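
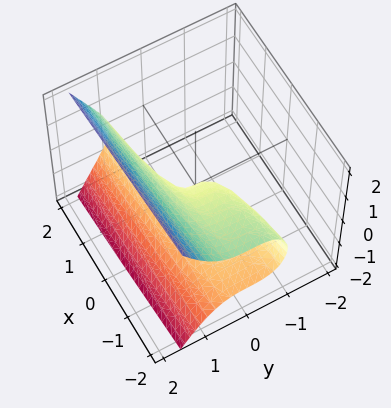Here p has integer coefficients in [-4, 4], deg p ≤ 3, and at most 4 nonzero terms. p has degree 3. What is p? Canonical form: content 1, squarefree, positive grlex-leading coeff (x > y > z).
1. Degree: the shape is more complex than any degree-2 surface, so deg p = 3.
2. Against the integer gridlines: it meets the z-axis at z = 0 (among the integer gridlines); one y-axis crossing is at y = 0; one x-axis crossing is at x = 0.
3. Together with the visible shape, these determine p as stated.

3*y^3 - 3*z^2 - x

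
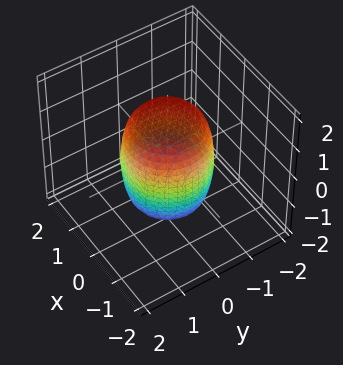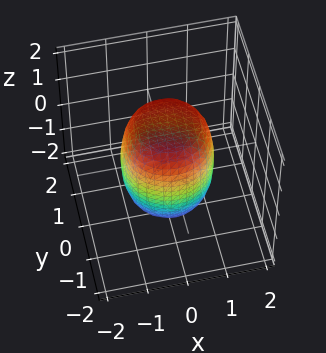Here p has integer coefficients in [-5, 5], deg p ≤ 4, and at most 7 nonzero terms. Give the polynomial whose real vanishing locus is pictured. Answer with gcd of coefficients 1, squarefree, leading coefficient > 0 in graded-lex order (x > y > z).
1. deg p = 4. The shape is more complex than any degree-3 surface.
2. Symmetries: every cross-section ⟂ z is a circle, so x, y appear only via x² + y².
3. From the axis intercepts and sections: a circular section at z = -1 has radius exactly 1.
4. These observations pin down the coefficients.

2*x^4 + 4*x^2*y^2 + 2*y^4 - x^2 - y^2 + z^2 - 2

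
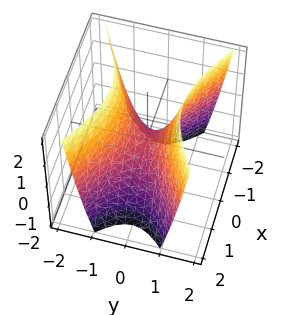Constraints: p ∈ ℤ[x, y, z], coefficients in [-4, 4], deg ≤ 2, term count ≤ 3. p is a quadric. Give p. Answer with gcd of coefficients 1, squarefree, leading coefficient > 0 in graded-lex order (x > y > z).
First, the degree is 2 — a saddle surface; a quadric.
Next, symmetries: it's symmetric under y → −y, forcing even powers of y; mirror symmetry x ↦ −x ⇒ only even powers of x.
Next, against the integer gridlines: one x-axis crossing is at x = 0; it meets the z-axis at z = 0 (among the integer gridlines); one y-axis crossing is at y = 0.
Finally, matching integer coefficients to the picture gives p.

x^2 - 2*y^2 + z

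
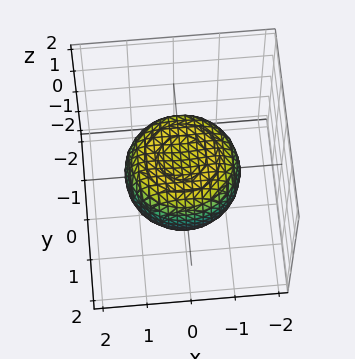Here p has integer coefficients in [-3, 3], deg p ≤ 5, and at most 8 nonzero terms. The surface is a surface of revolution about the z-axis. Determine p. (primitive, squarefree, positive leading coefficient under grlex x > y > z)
First, the degree is 4 — a generic line meets the surface in up to 4 points.
Next, symmetry: the surface is invariant under rotation about z: p = q(x² + y², z).
Then, from the visible intercepts: a circular section at z = 0 has radius between 1 and 2.
Finally, matching integer coefficients to the picture gives p.

x^4 + 2*x^2*y^2 + y^4 - x^2 - y^2 + 2*z^2 - 1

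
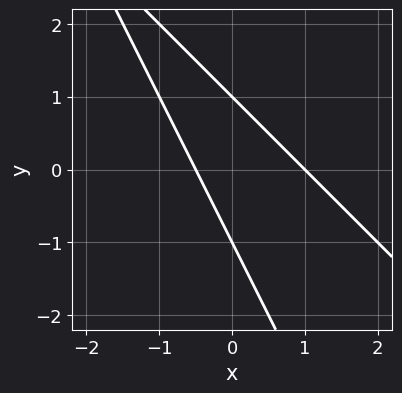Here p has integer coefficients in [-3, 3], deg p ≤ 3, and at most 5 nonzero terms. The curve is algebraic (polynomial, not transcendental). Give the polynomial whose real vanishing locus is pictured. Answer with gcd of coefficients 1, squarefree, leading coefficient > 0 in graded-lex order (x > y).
2*x^2 + 3*x*y + y^2 - x - 1

(a) Degree: a generic line meets the curve in up to 2 points, so deg p = 2.
(b) Reading off the gridlines: among the integer gridlines, it crosses the y-axis at y ∈ {-1, 1}; it meets the x-axis at x = 1 (among the integer gridlines).
(c) Fitting integer coefficients to these (and the overall shape) gives p.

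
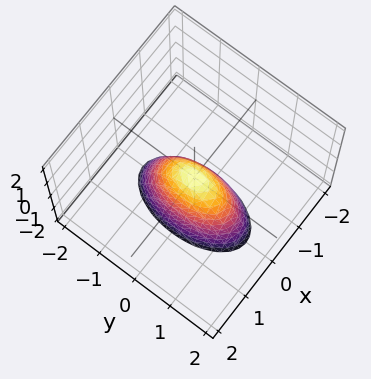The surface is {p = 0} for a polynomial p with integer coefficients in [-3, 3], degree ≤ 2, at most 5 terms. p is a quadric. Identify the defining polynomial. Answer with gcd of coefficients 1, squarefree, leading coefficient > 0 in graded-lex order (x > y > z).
(a) The degree is 2 — a paraboloid; a quadric.
(b) Symmetries: the x ↦ −x reflection is a symmetry, so x appears only in even powers; mirror symmetry y ↦ −y ⇒ only even powers of y.
(c) Against the integer gridlines: it meets the z-axis at z = 0 (among the integer gridlines); it crosses the y-axis at the gridline y = 0.
(d) Matching integer coefficients to the picture gives p.

3*x^2 + y^2 + z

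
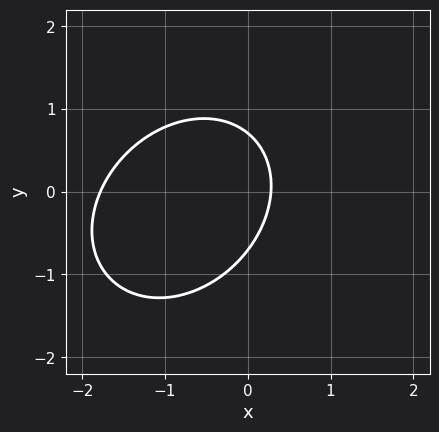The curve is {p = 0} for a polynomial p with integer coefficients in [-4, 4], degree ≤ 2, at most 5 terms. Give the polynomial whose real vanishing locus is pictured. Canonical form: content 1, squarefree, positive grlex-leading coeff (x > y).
2*x^2 - x*y + 2*y^2 + 3*x - 1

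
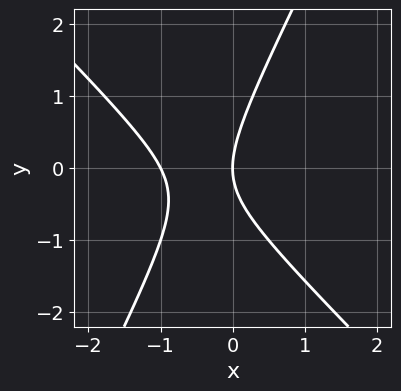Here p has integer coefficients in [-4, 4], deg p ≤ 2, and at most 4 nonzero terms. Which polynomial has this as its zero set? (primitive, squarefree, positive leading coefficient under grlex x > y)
2*x^2 + x*y - y^2 + 2*x

1. deg p = 2. A generic line meets the curve in up to 2 points.
2. Reading off the gridlines: among the integer gridlines, it crosses the x-axis at x ∈ {-1, 0}; one y-axis crossing is at y = 0.
3. Assembling these constraints gives the stated polynomial.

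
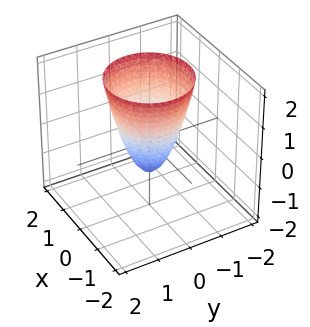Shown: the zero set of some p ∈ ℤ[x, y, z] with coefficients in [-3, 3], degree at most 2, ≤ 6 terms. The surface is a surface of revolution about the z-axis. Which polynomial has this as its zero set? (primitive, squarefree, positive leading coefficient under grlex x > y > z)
2*x^2 + 2*y^2 - z - 1

(a) Degree: the shape is more complex than any degree-1 surface, so deg p = 2.
(b) Symmetry: the surface is invariant under rotation about z: p = q(x² + y², z).
(c) Observable constraints: a circular section at z = 2 has radius between 1 and 2; it crosses the z-axis at the gridline z = -1.
(d) Solving for integer coefficients yields p as stated.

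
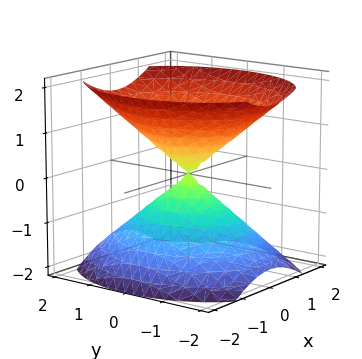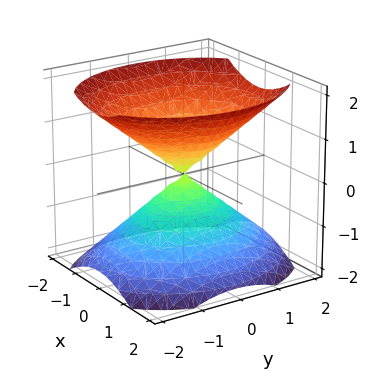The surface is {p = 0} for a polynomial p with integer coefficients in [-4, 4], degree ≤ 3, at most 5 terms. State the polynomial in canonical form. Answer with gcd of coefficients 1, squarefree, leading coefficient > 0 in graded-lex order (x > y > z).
3*x^2 + 2*y^2 - 3*z^2

1. The picture has 2 separate pieces.
2. deg p = 2.
3. Symmetries: the z ↦ −z reflection is a symmetry, so z appears only in even powers; the y ↦ −y reflection is a symmetry, so y appears only in even powers; the x ↦ −x reflection is a symmetry, so x appears only in even powers.
4. Against the integer gridlines: it crosses the z-axis at the gridline z = 0; it crosses the y-axis at the gridline y = 0.
5. Fitting integer coefficients to these (and the overall shape) gives p.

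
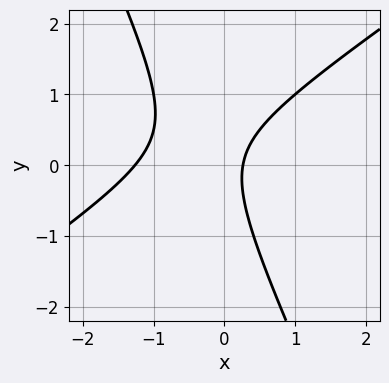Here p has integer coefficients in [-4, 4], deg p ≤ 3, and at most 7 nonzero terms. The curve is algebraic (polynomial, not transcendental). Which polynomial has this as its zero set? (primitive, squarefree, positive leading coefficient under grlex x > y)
1. The degree is 2 — no degree-1 curve has this shape.
2. Observable constraints: the curve avoids every integer y-axis point in the box.
3. Matching integer coefficients to the picture gives p.

3*x^2 - 3*x*y - 2*y^2 + 3*x - 1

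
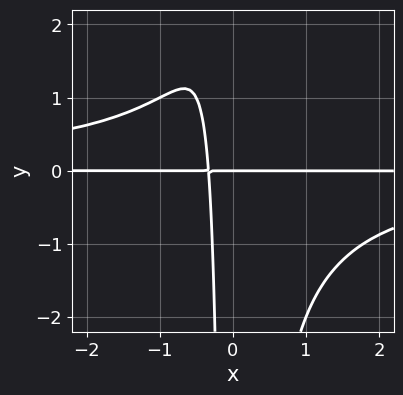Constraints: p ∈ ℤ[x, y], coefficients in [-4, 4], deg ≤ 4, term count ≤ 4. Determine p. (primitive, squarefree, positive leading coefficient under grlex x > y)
2*x^2*y^2 + 3*x*y + y

1. The degree is 4 — a generic line meets the curve in up to 4 points.
2. Against the integer gridlines: every point of the x-axis in the box is on the curve; one y-axis crossing is at y = 0.
3. Solving for integer coefficients yields p as stated.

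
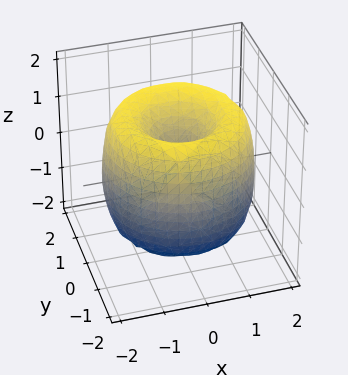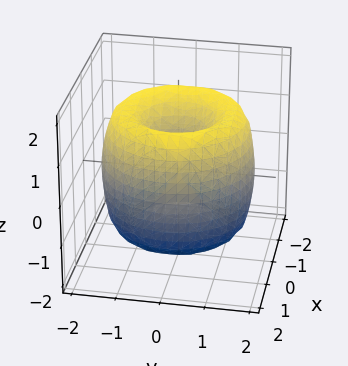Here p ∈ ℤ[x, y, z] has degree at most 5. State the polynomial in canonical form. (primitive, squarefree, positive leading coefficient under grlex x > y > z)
1. deg p = 4. The shape is more complex than any degree-3 surface.
2. Symmetry: the z-axis is an axis of rotation, so x and y enter only as x² + y².
3. Reading off the gridlines: it meets the x-axis at x = 0 (among the integer gridlines); it meets the z-axis at z = 0 (among the integer gridlines).
4. Together with the visible shape, these determine p as stated.

x^4 + 2*x^2*y^2 + y^4 - 3*x^2 - 3*y^2 + z^2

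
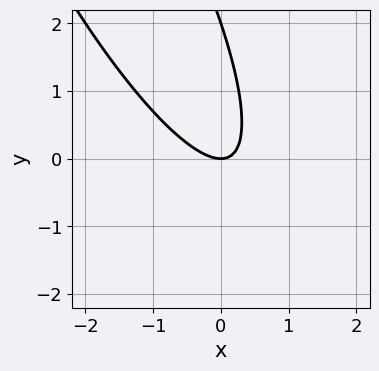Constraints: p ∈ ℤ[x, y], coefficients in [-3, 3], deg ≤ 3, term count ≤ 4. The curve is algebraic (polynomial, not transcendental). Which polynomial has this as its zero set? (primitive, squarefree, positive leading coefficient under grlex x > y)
First, the degree is 2 — no degree-1 curve has this shape.
Then, observable constraints: the y-axis gridline crossings are at y ∈ {0, 2}; it crosses the x-axis at the gridline x = 0.
Finally, solving for integer coefficients yields p as stated.

3*x^2 + 3*x*y + y^2 - 2*y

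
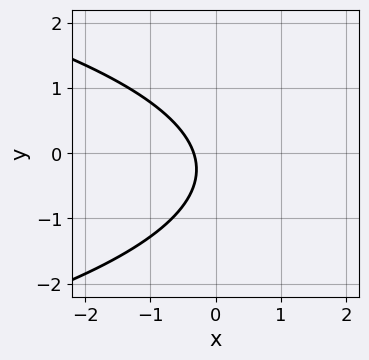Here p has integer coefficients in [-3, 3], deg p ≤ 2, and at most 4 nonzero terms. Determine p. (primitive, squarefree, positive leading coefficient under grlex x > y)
First, deg p = 2. A generic line meets the curve in up to 2 points.
Next, checking where it meets the axes: no y-intercept at any integer in the box.
Finally, together with the visible shape, these determine p as stated.

2*y^2 + 3*x + y + 1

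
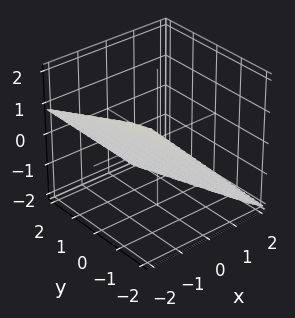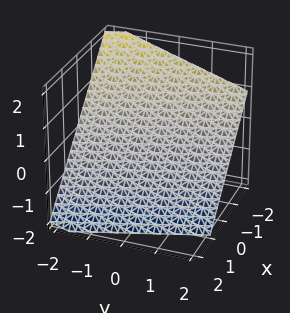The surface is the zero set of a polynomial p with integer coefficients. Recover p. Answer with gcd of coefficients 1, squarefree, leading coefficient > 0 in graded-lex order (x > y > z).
3*x + y + 3*z + 2

1. deg p = 1. Every cross-section is a straight line — this is a plane.
2. Against the integer gridlines: it meets the y-axis at y = -2 (among the integer gridlines).
3. Fitting integer coefficients to these (and the overall shape) gives p.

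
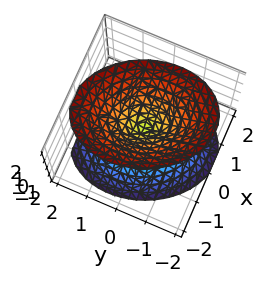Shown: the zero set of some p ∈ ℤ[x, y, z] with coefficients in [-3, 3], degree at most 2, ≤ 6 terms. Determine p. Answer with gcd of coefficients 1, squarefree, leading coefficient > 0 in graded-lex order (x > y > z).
3*x^2 + x*y + 2*y^2 - 2*z^2

I count 2 distinct pieces. Treating them together as one polynomial.
Degree: no degree-1 surface has this shape, so deg p = 2.
Checking where it meets the axes: it crosses the x-axis at the gridline x = 0; one z-axis crossing is at z = 0; one y-axis crossing is at y = 0.
Putting this together gives p.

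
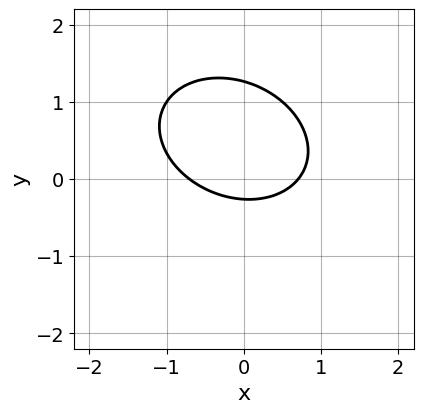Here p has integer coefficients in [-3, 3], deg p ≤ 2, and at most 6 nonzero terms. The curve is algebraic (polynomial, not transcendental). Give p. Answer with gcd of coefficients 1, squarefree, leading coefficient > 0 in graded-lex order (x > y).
2*x^2 + x*y + 3*y^2 - 3*y - 1

Degree: a generic line meets the curve in up to 2 points, so deg p = 2.
The integer polynomial consistent with all of this is the stated p.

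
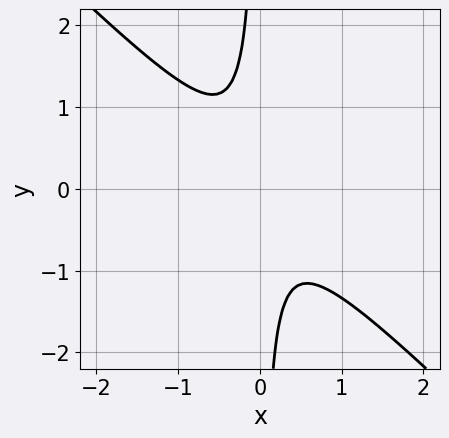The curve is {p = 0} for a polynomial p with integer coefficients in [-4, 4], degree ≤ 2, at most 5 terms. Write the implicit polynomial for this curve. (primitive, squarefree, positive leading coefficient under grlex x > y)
(a) deg p = 2. The shape is more complex than any degree-1 curve.
(b) Reading off the gridlines: the curve avoids every integer x-axis point in the box; the curve avoids every integer y-axis point in the box.
(c) These observations pin down the coefficients.

3*x^2 + 3*x*y + 1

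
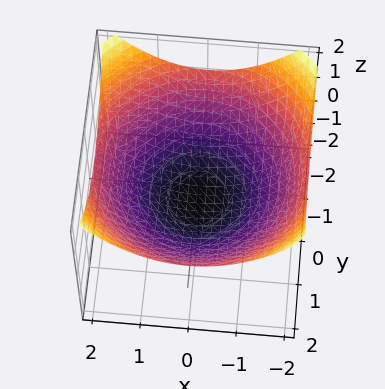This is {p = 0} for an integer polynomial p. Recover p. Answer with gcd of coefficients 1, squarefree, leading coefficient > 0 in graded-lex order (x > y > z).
(a) deg p = 2. No degree-1 surface has this shape.
(b) By symmetry, every cross-section ⟂ z is a circle, so x, y appear only via x² + y².
(c) Observable constraints: a circular section at z = 0 has radius between 1 and 2.
(d) Solving for integer coefficients yields p as stated.

x^2 + y^2 - 3*z - 2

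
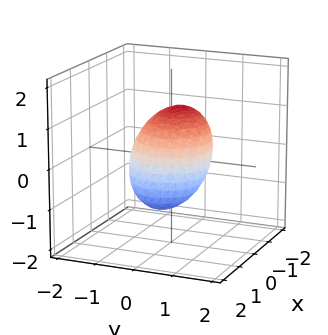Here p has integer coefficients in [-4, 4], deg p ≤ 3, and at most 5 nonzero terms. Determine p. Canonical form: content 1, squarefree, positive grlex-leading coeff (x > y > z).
deg p = 2.
Reading off the gridlines: among the integer gridlines, it crosses the z-axis at z ∈ {-1, 1}; among the integer gridlines, it crosses the x-axis at x ∈ {-1, 1}; the y-axis gridline crossings are at y ∈ {-1, 1}.
Matching integer coefficients to the picture gives p.

x^2 + x*z + y^2 + z^2 - 1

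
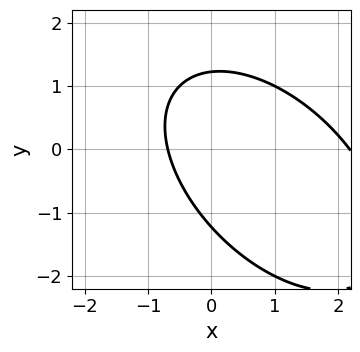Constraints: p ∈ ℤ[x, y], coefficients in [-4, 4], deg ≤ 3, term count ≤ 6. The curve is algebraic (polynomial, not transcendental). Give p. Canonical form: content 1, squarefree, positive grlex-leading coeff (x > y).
1. deg p = 2. A generic line meets the curve in up to 2 points.
2. Solving for integer coefficients yields p as stated.

2*x^2 + 2*x*y + 2*y^2 - 3*x - 3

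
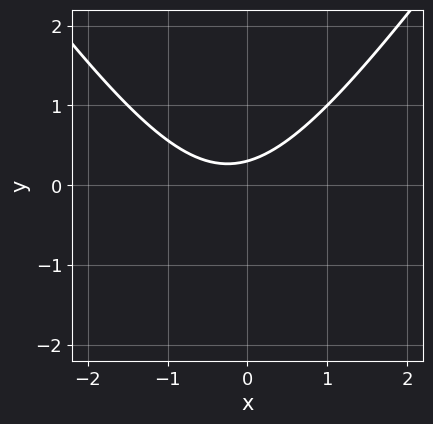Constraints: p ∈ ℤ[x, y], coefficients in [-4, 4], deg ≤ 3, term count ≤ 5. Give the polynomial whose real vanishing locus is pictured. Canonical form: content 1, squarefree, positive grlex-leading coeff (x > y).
(a) The degree is 2 — a generic line meets the curve in up to 2 points.
(b) From the visible intercepts: the curve avoids every integer x-axis point in the box.
(c) Fitting integer coefficients to these (and the overall shape) gives p.

2*x^2 - y^2 + x - 3*y + 1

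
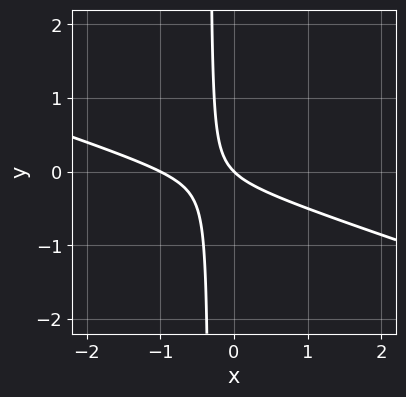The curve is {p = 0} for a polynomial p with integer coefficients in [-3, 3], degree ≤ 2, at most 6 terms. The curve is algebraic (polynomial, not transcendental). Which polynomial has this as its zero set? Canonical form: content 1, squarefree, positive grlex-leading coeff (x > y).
x^2 + 3*x*y + x + y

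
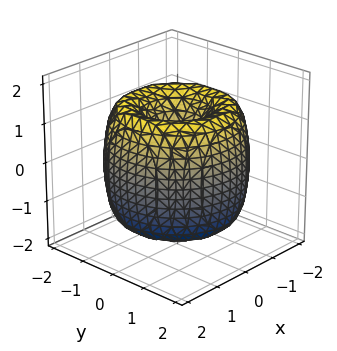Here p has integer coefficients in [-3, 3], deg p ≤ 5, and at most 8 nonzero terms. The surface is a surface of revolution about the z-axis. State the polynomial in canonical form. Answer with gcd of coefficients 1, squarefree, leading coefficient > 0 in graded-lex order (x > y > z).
First, the degree is 4 — the shape is more complex than any degree-3 surface.
Next, symmetries: rotational symmetry about the z-axis ⇒ p depends on x, y only through x² + y².
Next, observable constraints: it crosses the x-axis at the gridline x = 0; a circular section at z = -1 has radius between 0 and 1.
Finally, matching integer coefficients to the picture gives p.

x^4 + 2*x^2*y^2 + y^4 - 3*x^2 - 3*y^2 + z^2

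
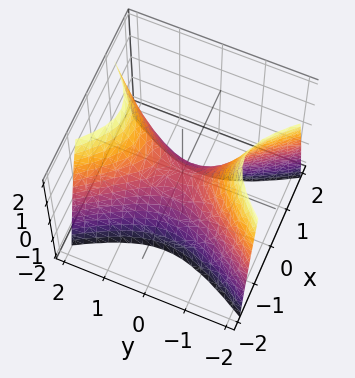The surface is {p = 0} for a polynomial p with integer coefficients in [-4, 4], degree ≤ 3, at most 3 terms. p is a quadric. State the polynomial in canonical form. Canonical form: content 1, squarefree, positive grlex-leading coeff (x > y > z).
2*x^2 - y^2 + z

(a) Degree: a saddle surface; a quadric, so deg p = 2.
(b) Symmetries: it's symmetric under x → −x, forcing even powers of x; mirror symmetry y ↦ −y ⇒ only even powers of y.
(c) Observable constraints: it crosses the z-axis at the gridline z = 0; it meets the y-axis at y = 0 (among the integer gridlines).
(d) The integer polynomial consistent with all of this is the stated p.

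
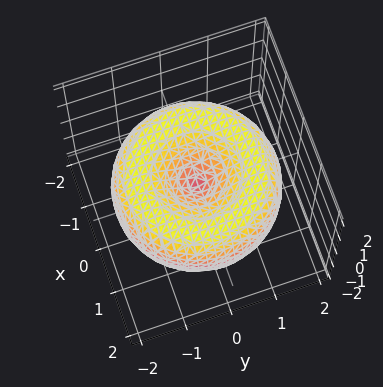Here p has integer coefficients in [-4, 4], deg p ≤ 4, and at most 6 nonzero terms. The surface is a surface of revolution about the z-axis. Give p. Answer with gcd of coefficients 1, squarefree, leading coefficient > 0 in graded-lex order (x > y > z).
The degree is 4 — the shape is more complex than any degree-3 surface.
Symmetries: rotational symmetry about the z-axis ⇒ p depends on x, y only through x² + y².
From the axis intercepts and sections: one z-axis crossing is at z = 0; a circular section at z = 0 has radius between 1 and 2; it crosses the y-axis at the gridline y = 0; one x-axis crossing is at x = 0.
Assembling these constraints gives the stated polynomial.

x^4 + 2*x^2*y^2 + y^4 - 3*x^2 - 3*y^2 + 3*z^2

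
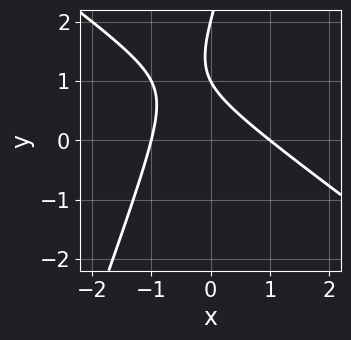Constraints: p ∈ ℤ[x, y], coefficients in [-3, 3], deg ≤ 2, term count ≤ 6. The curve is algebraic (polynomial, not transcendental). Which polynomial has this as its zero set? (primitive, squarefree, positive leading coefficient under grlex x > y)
1. Degree: the shape is more complex than any degree-1 curve, so deg p = 2.
2. Observable constraints: among the integer gridlines, it crosses the x-axis at x ∈ {-1, 1}; the y-axis gridline crossings are at y ∈ {1, 2}.
3. Together with the visible shape, these determine p as stated.

2*x^2 + 2*x*y - y^2 + 3*y - 2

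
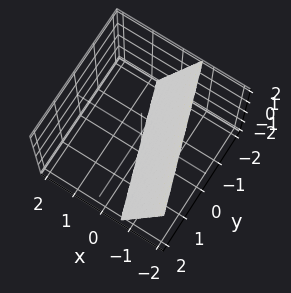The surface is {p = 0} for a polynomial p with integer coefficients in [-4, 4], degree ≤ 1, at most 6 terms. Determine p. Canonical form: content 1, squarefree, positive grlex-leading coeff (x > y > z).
(a) Degree: every cross-section is a straight line — this is a plane, so deg p = 1.
(b) Observable constraints: it meets the y-axis at y = -2 (among the integer gridlines); one z-axis crossing is at z = -2.
(c) These observations pin down the coefficients.

3*x + y + z + 2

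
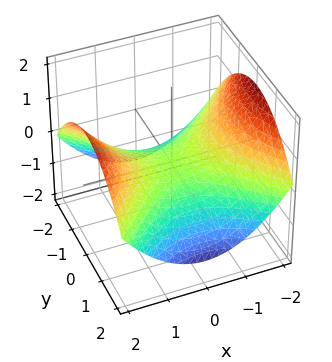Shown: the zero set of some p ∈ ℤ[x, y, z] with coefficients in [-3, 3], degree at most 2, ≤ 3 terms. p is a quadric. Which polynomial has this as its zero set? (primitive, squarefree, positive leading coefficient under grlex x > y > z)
x^2 - y^2 - 3*z

(a) deg p = 2. A hyperbolic paraboloid; a quadric.
(b) Symmetries: the x ↦ −x reflection is a symmetry, so x appears only in even powers; it's symmetric under y → −y, forcing even powers of y.
(c) From the visible intercepts: it crosses the z-axis at the gridline z = 0; it crosses the x-axis at the gridline x = 0; it crosses the y-axis at the gridline y = 0.
(d) These observations pin down the coefficients.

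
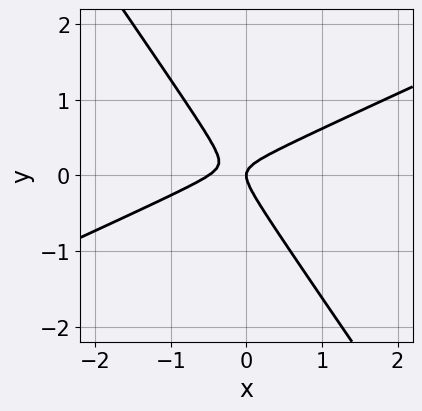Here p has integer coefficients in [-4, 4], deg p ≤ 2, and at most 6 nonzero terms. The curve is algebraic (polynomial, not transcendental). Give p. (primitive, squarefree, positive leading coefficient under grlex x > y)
2*x^2 - 3*x*y - 3*y^2 + x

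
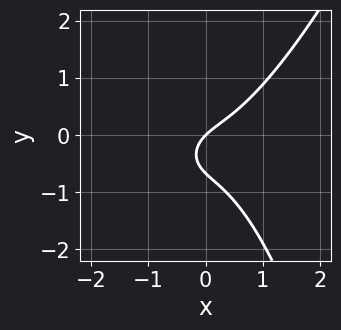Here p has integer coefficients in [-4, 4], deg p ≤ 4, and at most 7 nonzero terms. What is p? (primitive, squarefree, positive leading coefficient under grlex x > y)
3*x^3 - x^2*y - 3*y^2 + 2*x - 2*y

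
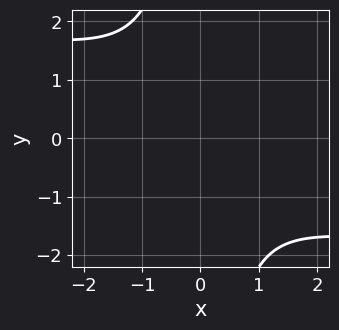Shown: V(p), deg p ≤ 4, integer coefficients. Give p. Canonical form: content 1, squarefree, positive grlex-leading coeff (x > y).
x*y^3 + x^2 + 2*y^2

(a) Degree: a generic line meets the curve in up to 4 points, so deg p = 4.
(b) Putting this together gives p.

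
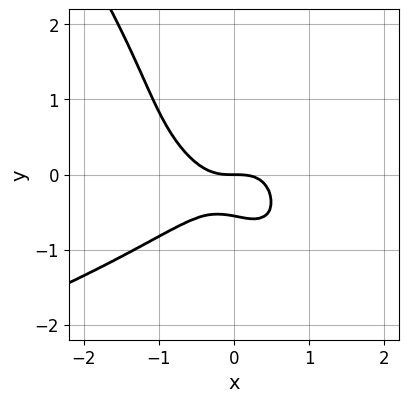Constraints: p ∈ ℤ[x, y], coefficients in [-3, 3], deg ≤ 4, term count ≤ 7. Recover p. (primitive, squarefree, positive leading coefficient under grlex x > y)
3*x*y^3 + 2*y^4 + 3*x^3 + 3*y^2 + 2*y

1. deg p = 4. A generic line meets the curve in up to 4 points.
2. Observable constraints: one y-axis crossing is at y = 0; it crosses the x-axis at the gridline x = 0.
3. The integer polynomial consistent with all of this is the stated p.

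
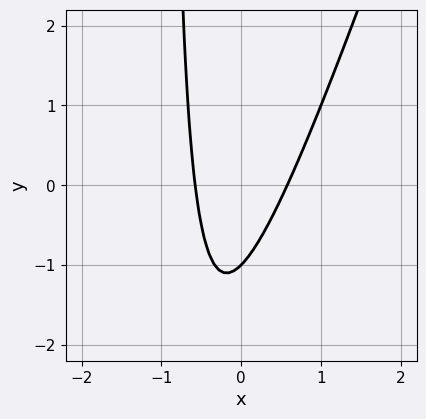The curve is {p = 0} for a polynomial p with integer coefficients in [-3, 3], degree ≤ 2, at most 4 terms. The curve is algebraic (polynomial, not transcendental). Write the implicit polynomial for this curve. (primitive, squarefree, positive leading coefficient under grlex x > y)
3*x^2 - x*y - y - 1

(a) The degree is 2 — a generic line meets the curve in up to 2 points.
(b) From the visible intercepts: it meets the y-axis at y = -1 (among the integer gridlines).
(c) Putting this together gives p.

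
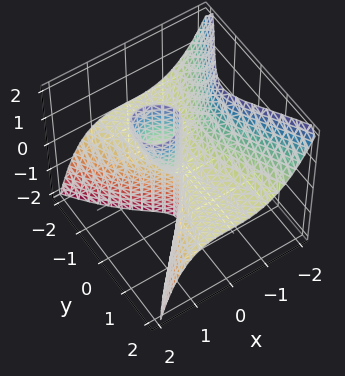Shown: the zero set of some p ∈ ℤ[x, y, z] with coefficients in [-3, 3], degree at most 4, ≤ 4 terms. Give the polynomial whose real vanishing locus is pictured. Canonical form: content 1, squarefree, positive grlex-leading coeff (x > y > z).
First, the degree is 3 — no degree-2 surface has this shape.
Then, against the integer gridlines: one x-axis crossing is at x = 0; every point of the z-axis in the box is on the surface; every point of the y-axis in the box is on the surface.
Finally, assembling these constraints gives the stated polynomial.

3*x^3 + 3*y^2*z - 2*x*z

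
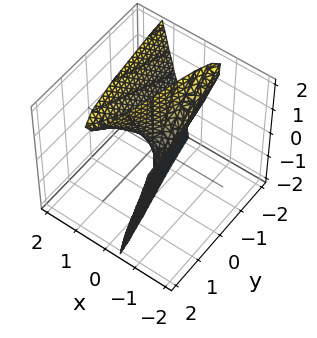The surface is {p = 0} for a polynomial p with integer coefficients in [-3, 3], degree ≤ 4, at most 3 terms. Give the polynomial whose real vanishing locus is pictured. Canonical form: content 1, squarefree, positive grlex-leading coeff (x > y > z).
3*x^3 - 2*x*z + y

(a) Degree: no degree-2 surface has this shape, so deg p = 3.
(b) Checking where it meets the axes: every point of the z-axis in the box is on the surface; one x-axis crossing is at x = 0; one y-axis crossing is at y = 0.
(c) Matching integer coefficients to the picture gives p.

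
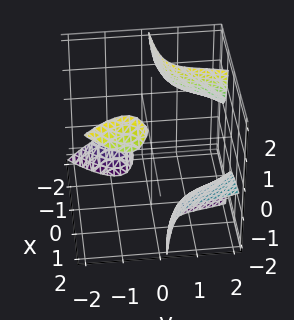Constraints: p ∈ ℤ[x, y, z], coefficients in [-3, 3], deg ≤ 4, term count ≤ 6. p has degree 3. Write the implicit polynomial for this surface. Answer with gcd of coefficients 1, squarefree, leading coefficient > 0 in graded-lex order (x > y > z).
1. There are 4 components. They look like related sheets of one shape, so recover p as a whole.
2. Degree: no degree-2 surface has this shape, so deg p = 3.
3. Against the integer gridlines: it misses every integer gridline on the y-axis; it misses every integer gridline on the x-axis.
4. The integer polynomial consistent with all of this is the stated p.

3*x*y*z - y^3 + 3*y^2 - 2*y + 3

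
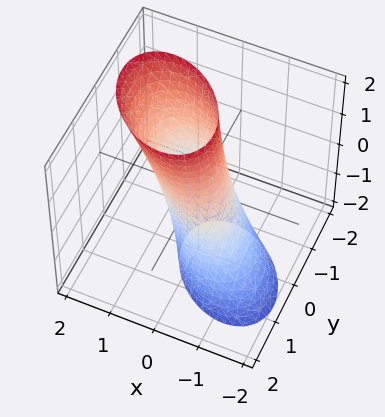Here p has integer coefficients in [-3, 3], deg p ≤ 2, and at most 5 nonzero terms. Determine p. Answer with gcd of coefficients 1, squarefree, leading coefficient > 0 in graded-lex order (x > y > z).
1. deg p = 2. No degree-1 surface has this shape.
2. Observable constraints: it misses every integer gridline on the z-axis.
3. Assembling these constraints gives the stated polynomial.

3*x^2 + 2*x*y - 2*x*z + 3*y^2 - 2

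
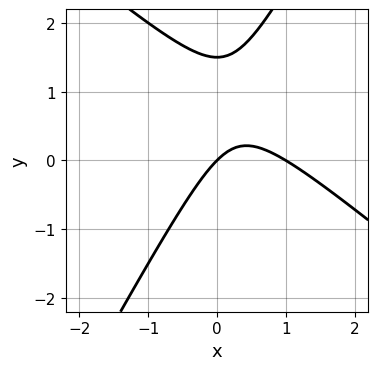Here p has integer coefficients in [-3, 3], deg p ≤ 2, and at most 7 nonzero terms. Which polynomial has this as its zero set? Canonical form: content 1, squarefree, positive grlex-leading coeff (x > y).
3*x^2 + 2*x*y - 2*y^2 - 3*x + 3*y

The degree is 2 — a generic line meets the curve in up to 2 points.
Against the integer gridlines: it crosses the y-axis at the gridline y = 0; the x-axis gridline crossings are at x ∈ {0, 1}.
Solving for integer coefficients yields p as stated.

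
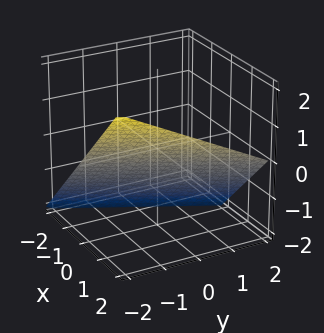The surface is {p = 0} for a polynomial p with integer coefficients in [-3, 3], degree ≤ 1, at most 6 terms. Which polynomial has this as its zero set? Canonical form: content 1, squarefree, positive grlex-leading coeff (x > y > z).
1. Degree: the surface is flat (a plane), so deg p = 1.
2. Against the integer gridlines: it crosses the y-axis at the gridline y = -2; one z-axis crossing is at z = -1; it meets the x-axis at x = 1 (among the integer gridlines).
3. These observations pin down the coefficients.

2*x - y - 2*z - 2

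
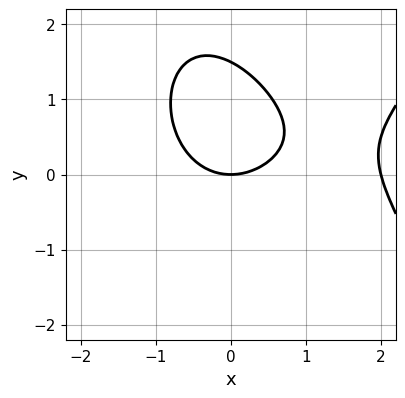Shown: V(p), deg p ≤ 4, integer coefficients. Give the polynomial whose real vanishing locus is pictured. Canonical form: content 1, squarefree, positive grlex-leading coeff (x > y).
First, deg p = 3. A generic line meets the curve in up to 3 points.
Then, against the integer gridlines: the x-axis gridline crossings are at x ∈ {0, 2}; it meets the y-axis at y = 0 (among the integer gridlines).
Finally, these observations pin down the coefficients.

x^3 - 2*x^2 - x*y - 2*y^2 + 3*y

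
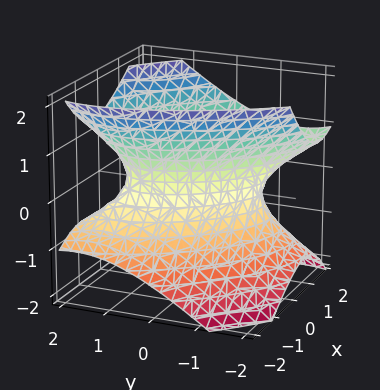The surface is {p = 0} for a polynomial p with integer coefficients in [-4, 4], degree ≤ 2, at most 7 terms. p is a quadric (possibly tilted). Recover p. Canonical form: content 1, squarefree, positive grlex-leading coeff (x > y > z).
3*x^2 + 3*x*y - 2*x*z + 2*y^2 - 3*z^2 - 2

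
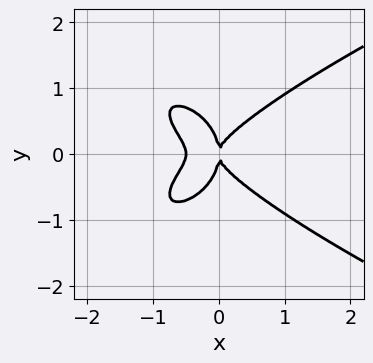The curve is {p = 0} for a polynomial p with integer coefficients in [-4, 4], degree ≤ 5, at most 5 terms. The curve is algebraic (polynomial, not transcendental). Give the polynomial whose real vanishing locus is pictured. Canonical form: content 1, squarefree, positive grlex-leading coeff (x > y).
2*y^4 - 2*x^3 + 2*x*y^2 - x^2

Degree: the shape is more complex than any degree-3 curve, so deg p = 4.
Symmetries: it's symmetric under y → −y, forcing even powers of y.
Observable constraints: one y-axis crossing is at y = 0; one x-axis crossing is at x = 0.
Matching integer coefficients to the picture gives p.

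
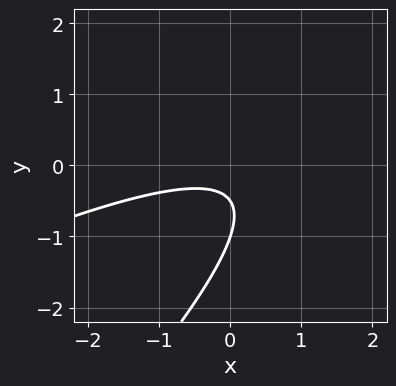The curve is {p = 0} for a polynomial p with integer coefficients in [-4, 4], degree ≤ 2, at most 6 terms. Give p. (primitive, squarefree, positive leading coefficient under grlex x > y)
x^2 - 3*x*y + 2*y^2 + 3*y + 1

First, deg p = 2.
Then, from the visible intercepts: it meets the y-axis at y = -1 (among the integer gridlines); the curve avoids every integer x-axis point in the box.
Finally, putting this together gives p.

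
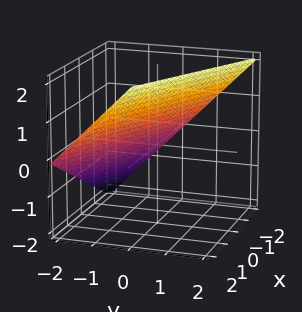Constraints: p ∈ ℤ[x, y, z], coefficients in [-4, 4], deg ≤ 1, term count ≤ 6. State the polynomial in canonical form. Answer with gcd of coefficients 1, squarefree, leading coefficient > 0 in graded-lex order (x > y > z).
x + 2*y - 2*z + 2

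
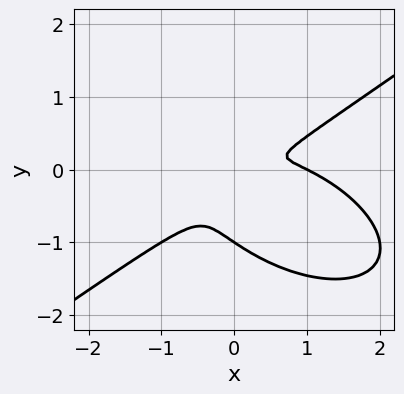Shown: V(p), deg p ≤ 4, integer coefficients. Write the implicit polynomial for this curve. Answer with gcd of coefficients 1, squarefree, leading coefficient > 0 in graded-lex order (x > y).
x^3 - 3*y^3 - x^2 + 2*x*y - 3*y^2

1. deg p = 3. The shape is more complex than any degree-2 curve.
2. Against the integer gridlines: one x-axis crossing is at x = 1; it crosses the y-axis at the gridline y = -1.
3. Putting this together gives p.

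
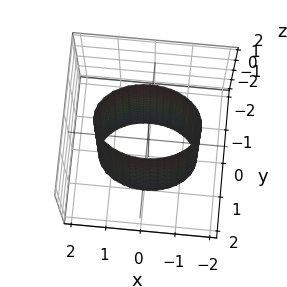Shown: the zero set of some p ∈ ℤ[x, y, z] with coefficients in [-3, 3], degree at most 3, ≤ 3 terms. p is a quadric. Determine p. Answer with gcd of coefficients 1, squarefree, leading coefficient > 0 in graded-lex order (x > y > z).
x^2 + 2*y^2 - 2

(a) Degree: constant cross-section along one axis; a quadric, so deg p = 2.
(b) Symmetries: the z ↦ −z reflection is a symmetry, so z appears only in even powers; mirror symmetry x ↦ −x ⇒ only even powers of x; mirror symmetry y ↦ −y ⇒ only even powers of y.
(c) Reading off the gridlines: it misses every integer gridline on the z-axis; among the integer gridlines, it crosses the y-axis at y ∈ {-1, 1}.
(d) Fitting integer coefficients to these (and the overall shape) gives p.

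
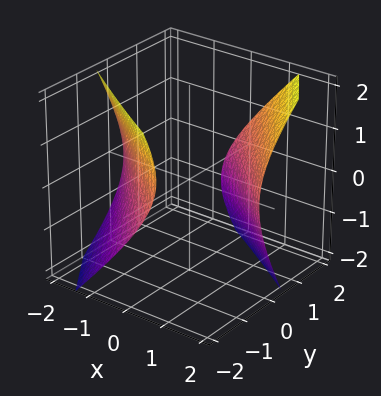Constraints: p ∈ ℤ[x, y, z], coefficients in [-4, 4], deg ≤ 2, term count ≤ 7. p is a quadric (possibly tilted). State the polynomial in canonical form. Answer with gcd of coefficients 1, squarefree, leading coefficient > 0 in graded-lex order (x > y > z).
First, there are 2 components. Treating them together as one polynomial.
Next, the degree is 2 — the shape is more complex than any degree-1 surface.
Then, observable constraints: the surface avoids every integer z-axis point in the box.
Finally, solving for integer coefficients yields p as stated.

x^2 + 2*x*y + y^2 - y*z - z^2 - 3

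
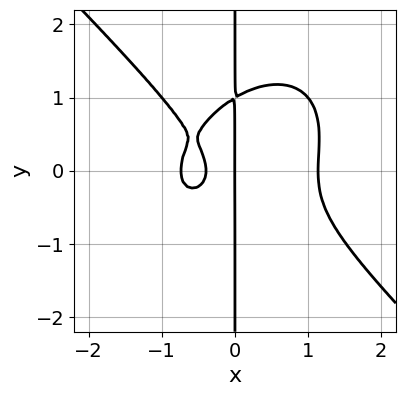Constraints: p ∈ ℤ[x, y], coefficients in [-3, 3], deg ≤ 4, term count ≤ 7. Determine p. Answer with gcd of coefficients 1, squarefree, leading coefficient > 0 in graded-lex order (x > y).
3*x^4 + 3*x*y^3 - 2*x*y^2 - 3*x^2 - x

First, deg p = 4. The shape is more complex than any degree-3 curve.
Next, checking where it meets the axes: the visible y-axis segment lies entirely on the curve; it meets the x-axis at x = 0 (among the integer gridlines).
Finally, fitting integer coefficients to these (and the overall shape) gives p.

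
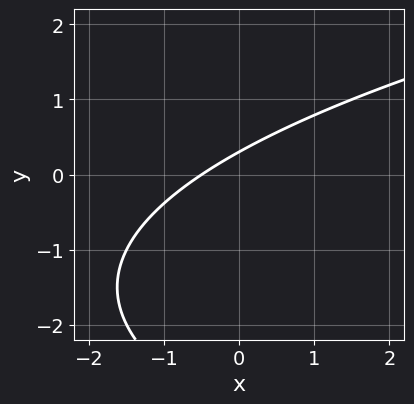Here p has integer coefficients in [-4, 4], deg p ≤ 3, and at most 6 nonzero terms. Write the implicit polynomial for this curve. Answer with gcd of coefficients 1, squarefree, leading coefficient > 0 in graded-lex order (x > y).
(a) The degree is 2 — the shape is more complex than any degree-1 curve.
(b) Matching integer coefficients to the picture gives p.

y^2 - 2*x + 3*y - 1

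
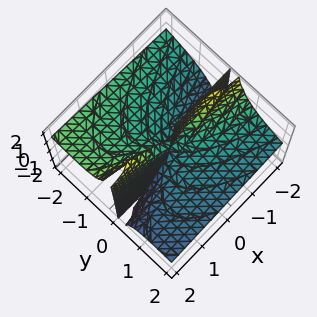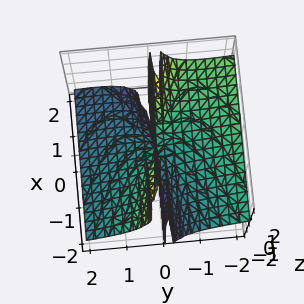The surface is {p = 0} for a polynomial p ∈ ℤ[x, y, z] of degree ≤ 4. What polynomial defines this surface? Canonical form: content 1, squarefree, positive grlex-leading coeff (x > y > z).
y^3 + 3*y^2*z + x*y

(a) deg p = 3. The shape is more complex than any degree-2 surface.
(b) From the visible intercepts: it meets the y-axis at y = 0 (among the integer gridlines); the visible x-axis segment lies entirely on the surface; every point of the z-axis in the box is on the surface.
(c) These observations pin down the coefficients.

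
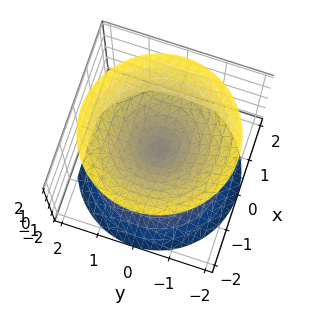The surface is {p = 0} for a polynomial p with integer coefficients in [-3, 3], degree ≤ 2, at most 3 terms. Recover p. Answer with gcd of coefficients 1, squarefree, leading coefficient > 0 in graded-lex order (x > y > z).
(a) I count 2 distinct pieces. Treating them together as one polynomial.
(b) Degree: a double cone through the origin; a quadric, so deg p = 2.
(c) Symmetries: the z-axis is an axis of rotation, so x and y enter only as x² + y²; mirror symmetry z ↦ −z ⇒ only even powers of z.
(d) Checking where it meets the axes: one y-axis crossing is at y = 0; it crosses the z-axis at the gridline z = 0; a circular section at z = 1 has radius exactly 1.
(e) The integer polynomial consistent with all of this is the stated p.

x^2 + y^2 - z^2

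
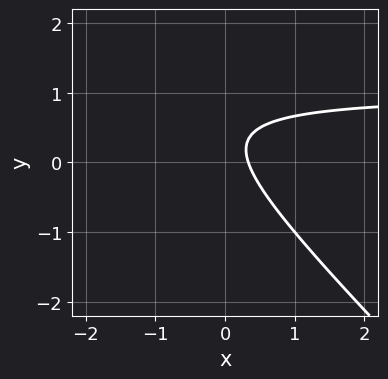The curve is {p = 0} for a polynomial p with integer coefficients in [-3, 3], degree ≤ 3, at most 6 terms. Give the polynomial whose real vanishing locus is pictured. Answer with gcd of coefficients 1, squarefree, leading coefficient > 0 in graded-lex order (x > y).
1. Degree: no degree-1 curve has this shape, so deg p = 2.
2. From the axis intercepts and sections: no y-intercept at any integer in the box.
3. Fitting integer coefficients to these (and the overall shape) gives p.

3*x*y + 3*y^2 - 3*x - 2*y + 1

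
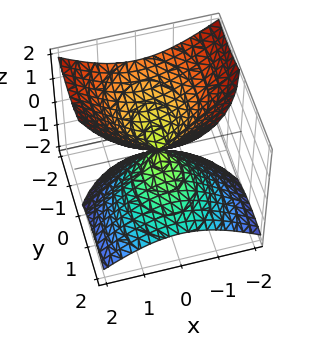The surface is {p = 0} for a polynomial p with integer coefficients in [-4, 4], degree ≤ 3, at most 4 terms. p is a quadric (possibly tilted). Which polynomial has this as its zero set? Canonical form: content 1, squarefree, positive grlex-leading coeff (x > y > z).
I count 2 distinct pieces. They look like related sheets of one shape, so recover p as a whole.
deg p = 2. No degree-1 surface has this shape.
Checking where it meets the axes: one y-axis crossing is at y = 0; one z-axis crossing is at z = 0.
Together with the visible shape, these determine p as stated.

3*x^2 + 2*y^2 + 3*y*z - 3*z^2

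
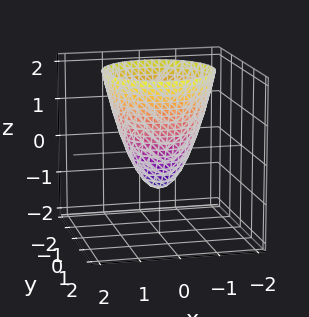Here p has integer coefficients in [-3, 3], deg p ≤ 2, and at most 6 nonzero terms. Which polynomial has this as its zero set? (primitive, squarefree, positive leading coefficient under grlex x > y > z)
3*x^2 + 3*y^2 - 2*z - 2

(a) Degree: a generic line meets the surface in up to 2 points, so deg p = 2.
(b) Symmetries: rotational symmetry about the z-axis ⇒ p depends on x, y only through x² + y².
(c) From the axis intercepts and sections: it meets the z-axis at z = -1 (among the integer gridlines); a circular section at z = 0 has radius between 0 and 1.
(d) Fitting integer coefficients to these (and the overall shape) gives p.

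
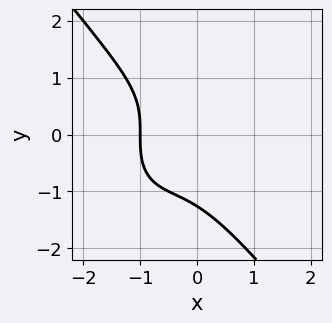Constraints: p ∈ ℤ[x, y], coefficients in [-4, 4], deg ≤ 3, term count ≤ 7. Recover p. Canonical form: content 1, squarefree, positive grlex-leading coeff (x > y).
2*x^3 + y^3 + 3*x^2 + 3*x + 2

deg p = 3.
Against the integer gridlines: one x-axis crossing is at x = -1.
Putting this together gives p.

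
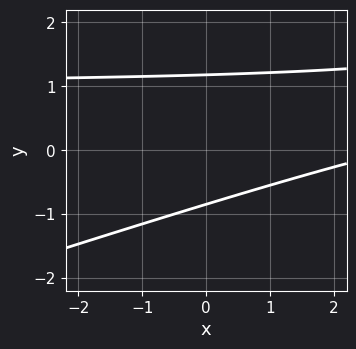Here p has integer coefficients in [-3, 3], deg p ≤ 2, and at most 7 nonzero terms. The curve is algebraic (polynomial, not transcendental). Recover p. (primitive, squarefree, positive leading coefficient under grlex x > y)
First, degree: a generic line meets the curve in up to 2 points, so deg p = 2.
Next, observable constraints: it misses every integer gridline on the x-axis.
Finally, matching integer coefficients to the picture gives p.

x*y - 3*y^2 - x + y + 3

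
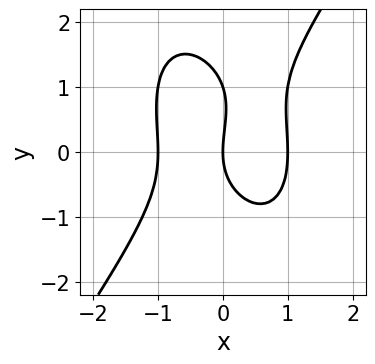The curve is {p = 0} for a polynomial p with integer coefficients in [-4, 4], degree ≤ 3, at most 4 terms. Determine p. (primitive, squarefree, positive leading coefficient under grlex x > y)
3*x^3 - y^3 + y^2 - 3*x

1. Degree: a generic line meets the curve in up to 3 points, so deg p = 3.
2. Against the integer gridlines: the x-axis gridline crossings are at x ∈ {-1, 0, 1}; among the integer gridlines, it crosses the y-axis at y ∈ {0, 1}.
3. Solving for integer coefficients yields p as stated.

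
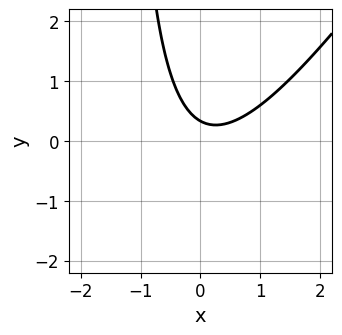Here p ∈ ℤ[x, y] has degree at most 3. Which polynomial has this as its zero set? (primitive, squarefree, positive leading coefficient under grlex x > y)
(a) Degree: the shape is more complex than any degree-1 curve, so deg p = 2.
(b) From the axis intercepts and sections: no x-intercept at any integer in the box.
(c) Fitting integer coefficients to these (and the overall shape) gives p.

3*x^2 - 2*x*y - x - 3*y + 1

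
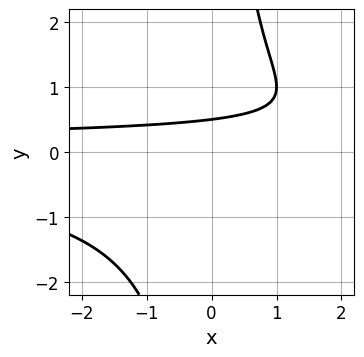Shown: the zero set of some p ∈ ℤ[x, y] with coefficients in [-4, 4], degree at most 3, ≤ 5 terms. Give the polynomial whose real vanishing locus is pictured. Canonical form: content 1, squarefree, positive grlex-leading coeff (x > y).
x*y^2 - 2*y + 1

(a) deg p = 3. A generic line meets the curve in up to 3 points.
(b) Checking where it meets the axes: it misses every integer gridline on the x-axis.
(c) These observations pin down the coefficients.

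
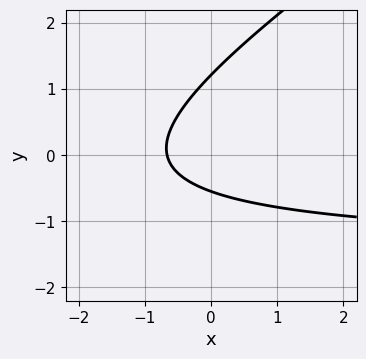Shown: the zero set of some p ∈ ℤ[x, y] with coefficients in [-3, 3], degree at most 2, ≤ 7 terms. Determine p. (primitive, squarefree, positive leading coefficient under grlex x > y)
1. Degree: the shape is more complex than any degree-1 curve, so deg p = 2.
2. Matching integer coefficients to the picture gives p.

2*x*y - 3*y^2 + 3*x + 2*y + 2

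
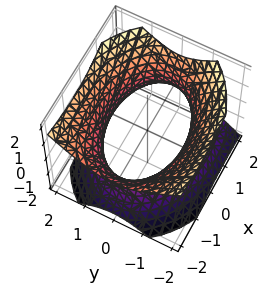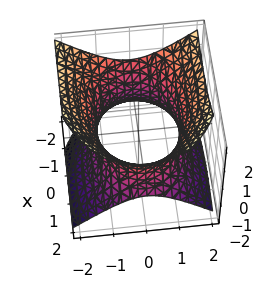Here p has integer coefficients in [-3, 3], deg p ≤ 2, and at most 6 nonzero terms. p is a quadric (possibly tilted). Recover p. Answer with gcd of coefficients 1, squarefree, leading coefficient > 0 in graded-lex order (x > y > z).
x^2 + x*z + 2*y^2 - 2*z^2 - 3

1. The degree is 2 — the shape is more complex than any degree-1 surface.
2. Reading off the gridlines: the surface avoids every integer z-axis point in the box.
3. Solving for integer coefficients yields p as stated.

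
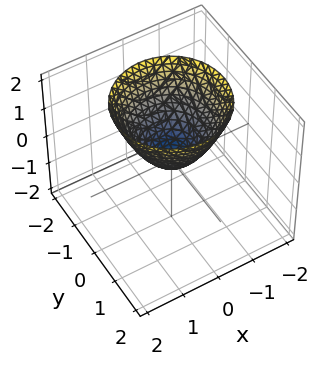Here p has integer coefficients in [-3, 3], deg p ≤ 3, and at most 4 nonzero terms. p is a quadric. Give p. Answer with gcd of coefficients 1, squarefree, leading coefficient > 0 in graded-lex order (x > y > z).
Degree: a paraboloid; a quadric, so deg p = 2.
Symmetry: the surface is invariant under rotation about z: p = q(x² + y², z).
Observable constraints: one y-axis crossing is at y = 0; it crosses the x-axis at the gridline x = 0; one z-axis crossing is at z = 0.
Fitting integer coefficients to these (and the overall shape) gives p.

x^2 + y^2 - z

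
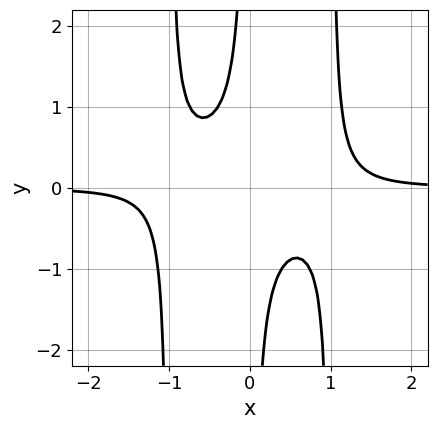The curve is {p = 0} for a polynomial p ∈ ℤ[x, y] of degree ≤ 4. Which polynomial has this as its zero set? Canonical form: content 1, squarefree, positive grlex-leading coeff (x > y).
3*x^3*y - 3*x*y - 1

1. Degree: the shape is more complex than any degree-3 curve, so deg p = 4.
2. Against the integer gridlines: the curve avoids every integer x-axis point in the box; no y-intercept at any integer in the box.
3. Solving for integer coefficients yields p as stated.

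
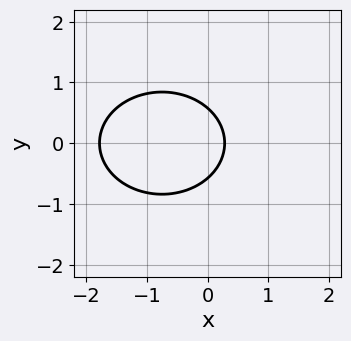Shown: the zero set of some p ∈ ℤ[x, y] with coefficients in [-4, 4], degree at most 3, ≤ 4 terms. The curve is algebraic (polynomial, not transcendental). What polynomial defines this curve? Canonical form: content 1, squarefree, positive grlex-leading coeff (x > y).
deg p = 2. A generic line meets the curve in up to 2 points.
Symmetries: mirror symmetry y ↦ −y ⇒ only even powers of y.
Solving for integer coefficients yields p as stated.

2*x^2 + 3*y^2 + 3*x - 1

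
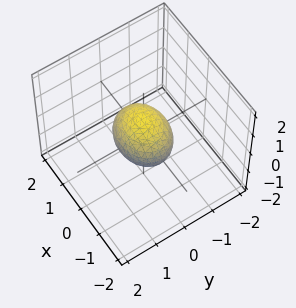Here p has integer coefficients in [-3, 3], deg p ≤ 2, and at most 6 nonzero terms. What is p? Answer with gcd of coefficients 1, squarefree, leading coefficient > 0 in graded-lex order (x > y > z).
2*x^2 + 3*y^2 + 3*z^2 - 2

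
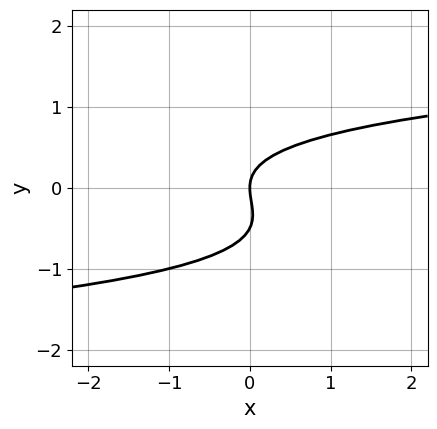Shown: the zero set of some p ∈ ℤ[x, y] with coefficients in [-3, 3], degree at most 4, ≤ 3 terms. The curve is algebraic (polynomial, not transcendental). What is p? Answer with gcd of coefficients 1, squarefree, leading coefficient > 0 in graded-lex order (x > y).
(a) The degree is 3 — no degree-2 curve has this shape.
(b) From the visible intercepts: it meets the y-axis at y = 0 (among the integer gridlines); it crosses the x-axis at the gridline x = 0.
(c) Putting this together gives p.

2*y^3 + y^2 - x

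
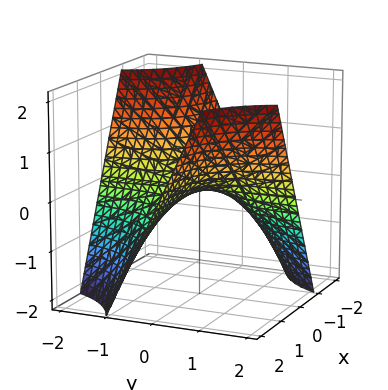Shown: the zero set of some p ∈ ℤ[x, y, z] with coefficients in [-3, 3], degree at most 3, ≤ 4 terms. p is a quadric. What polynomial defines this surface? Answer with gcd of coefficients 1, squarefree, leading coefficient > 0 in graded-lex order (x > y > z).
x*y - z

1. The degree is 2 — a saddle surface; a quadric.
2. Reading off the gridlines: the visible x-axis segment lies entirely on the surface; it crosses the z-axis at the gridline z = 0; every point of the y-axis in the box is on the surface.
3. Solving for integer coefficients yields p as stated.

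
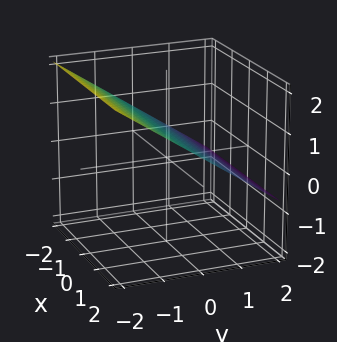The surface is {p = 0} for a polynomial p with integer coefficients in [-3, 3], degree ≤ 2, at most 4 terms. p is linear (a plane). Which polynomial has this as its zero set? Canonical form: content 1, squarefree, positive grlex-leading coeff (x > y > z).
(a) deg p = 1. Every cross-section is a straight line — this is a plane.
(b) From the axis intercepts and sections: it misses every integer gridline on the x-axis; it crosses the y-axis at the gridline y = 1.
(c) Solving for integer coefficients yields p as stated.

2*y + 3*z - 2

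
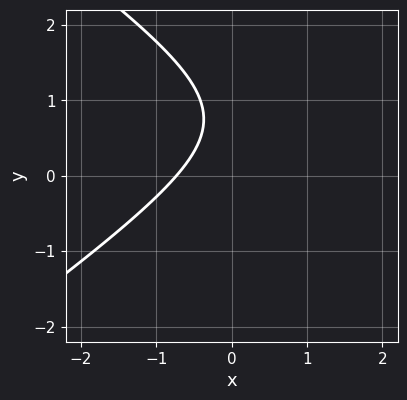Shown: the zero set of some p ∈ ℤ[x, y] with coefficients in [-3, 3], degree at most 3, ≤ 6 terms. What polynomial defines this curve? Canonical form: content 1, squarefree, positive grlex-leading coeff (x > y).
x^2 - 2*y^2 - 2*x + 3*y - 2

First, the degree is 2 — no degree-1 curve has this shape.
Then, from the visible intercepts: no y-intercept at any integer in the box.
Finally, matching integer coefficients to the picture gives p.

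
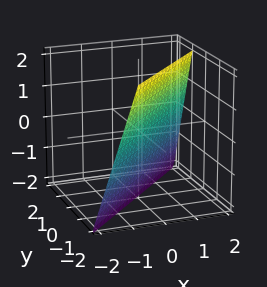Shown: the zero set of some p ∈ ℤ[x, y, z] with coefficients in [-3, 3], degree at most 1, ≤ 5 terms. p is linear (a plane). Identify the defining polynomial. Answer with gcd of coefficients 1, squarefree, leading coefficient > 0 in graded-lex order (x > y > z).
3*x - 3*y - z - 2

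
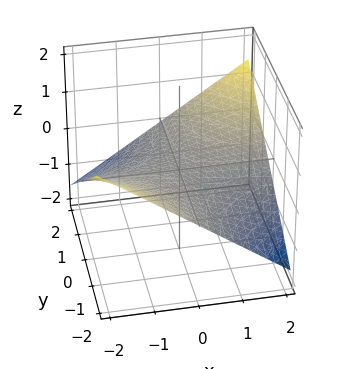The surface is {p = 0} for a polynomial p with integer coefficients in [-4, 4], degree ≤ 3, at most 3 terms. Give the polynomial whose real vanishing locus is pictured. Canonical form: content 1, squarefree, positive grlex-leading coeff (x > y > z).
The degree is 2 — a hyperbolic paraboloid; a quadric.
Observable constraints: every point of the x-axis in the box is on the surface; the visible y-axis segment lies entirely on the surface; it meets the z-axis at z = 0 (among the integer gridlines).
Fitting integer coefficients to these (and the overall shape) gives p.

x*y - 3*z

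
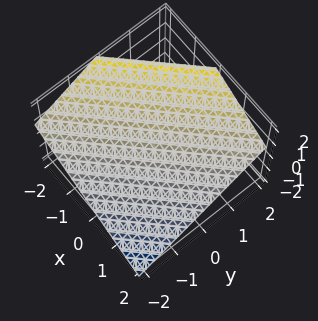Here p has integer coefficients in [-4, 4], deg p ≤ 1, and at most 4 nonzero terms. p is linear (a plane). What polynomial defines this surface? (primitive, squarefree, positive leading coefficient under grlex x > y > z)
The degree is 1 — every cross-section is a straight line — this is a plane.
Reading off the gridlines: it crosses the y-axis at the gridline y = -1; it meets the x-axis at x = 1 (among the integer gridlines).
Assembling these constraints gives the stated polynomial.

2*x - 2*y + 3*z - 2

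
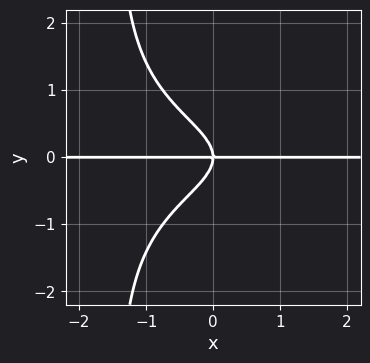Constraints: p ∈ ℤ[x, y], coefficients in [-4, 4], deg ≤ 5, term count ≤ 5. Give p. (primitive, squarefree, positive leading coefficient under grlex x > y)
Degree: no degree-3 curve has this shape, so deg p = 4.
Observable constraints: the visible x-axis segment lies entirely on the curve; one y-axis crossing is at y = 0.
Solving for integer coefficients yields p as stated.

2*x*y^3 + 3*y^3 + 2*x*y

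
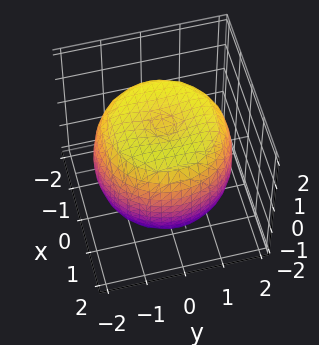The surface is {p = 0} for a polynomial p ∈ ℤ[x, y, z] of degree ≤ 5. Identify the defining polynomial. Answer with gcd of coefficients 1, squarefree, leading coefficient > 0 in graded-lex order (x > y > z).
x^4 + 2*x^2*y^2 + y^4 - 2*x^2 - 2*y^2 + 2*z^2 - 3

(a) deg p = 4.
(b) Symmetries: every cross-section ⟂ z is a circle, so x, y appear only via x² + y².
(c) Reading off the gridlines: a circular section at z = 1 has radius between 1 and 2.
(d) The integer polynomial consistent with all of this is the stated p.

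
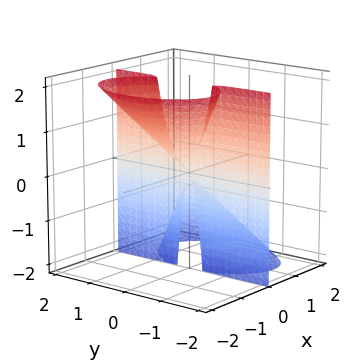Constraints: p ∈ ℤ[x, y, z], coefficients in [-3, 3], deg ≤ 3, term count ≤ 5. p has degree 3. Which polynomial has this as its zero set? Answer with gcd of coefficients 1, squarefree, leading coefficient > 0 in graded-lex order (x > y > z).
2*x^3 + 2*x^2*z + x*y^2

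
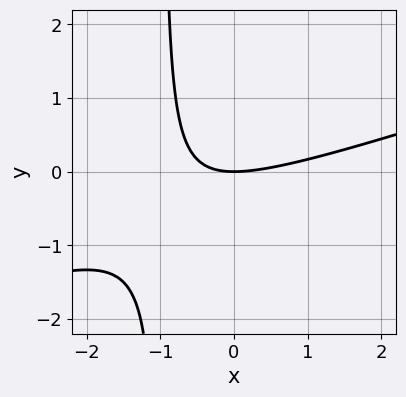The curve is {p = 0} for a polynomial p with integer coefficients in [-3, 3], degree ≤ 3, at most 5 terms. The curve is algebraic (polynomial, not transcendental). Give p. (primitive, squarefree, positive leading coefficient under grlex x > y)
The degree is 2 — the shape is more complex than any degree-1 curve.
Reading off the gridlines: one x-axis crossing is at x = 0; it crosses the y-axis at the gridline y = 0.
The integer polynomial consistent with all of this is the stated p.

x^2 - 3*x*y - 3*y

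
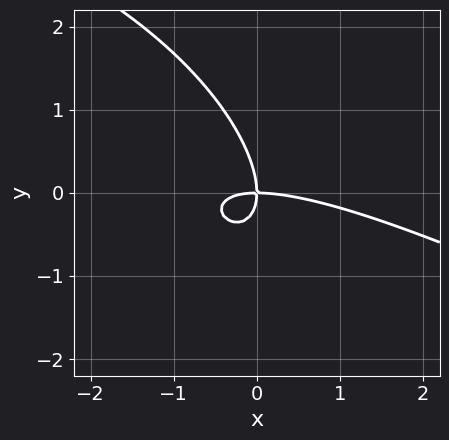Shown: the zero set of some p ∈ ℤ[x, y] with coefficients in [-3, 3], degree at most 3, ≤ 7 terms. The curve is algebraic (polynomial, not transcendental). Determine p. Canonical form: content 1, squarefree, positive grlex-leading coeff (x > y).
x^3 + 3*x^2*y + 3*x*y^2 + 2*y^3 + 3*x*y

(a) Degree: a generic line meets the curve in up to 3 points, so deg p = 3.
(b) From the visible intercepts: it meets the x-axis at x = 0 (among the integer gridlines); it meets the y-axis at y = 0 (among the integer gridlines).
(c) Putting this together gives p.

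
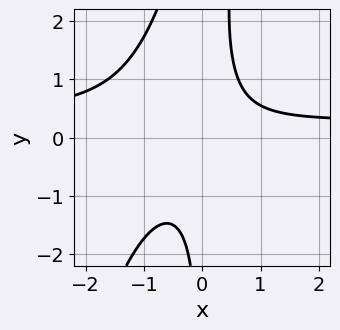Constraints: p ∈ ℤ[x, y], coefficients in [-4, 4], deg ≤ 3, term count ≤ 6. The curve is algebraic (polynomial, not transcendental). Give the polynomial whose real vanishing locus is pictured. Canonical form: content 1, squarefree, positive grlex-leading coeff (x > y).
3*x^2*y - x*y^2 - x^2 + 3*x*y - 2

Degree: the shape is more complex than any degree-2 curve, so deg p = 3.
From the visible intercepts: it misses every integer gridline on the y-axis; no x-intercept at any integer in the box.
The integer polynomial consistent with all of this is the stated p.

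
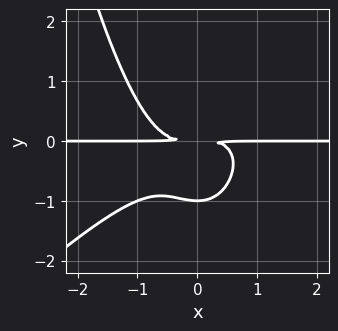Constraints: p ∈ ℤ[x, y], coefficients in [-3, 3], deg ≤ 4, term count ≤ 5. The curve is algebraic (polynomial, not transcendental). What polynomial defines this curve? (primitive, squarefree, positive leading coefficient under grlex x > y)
1. Degree: a generic line meets the curve in up to 4 points, so deg p = 4.
2. Against the integer gridlines: every point of the x-axis in the box is on the curve; it meets the y-axis at y = -1 (among the integer gridlines).
3. Putting this together gives p.

2*x^3*y - 2*x^2*y^2 + 3*y^3 + 3*y^2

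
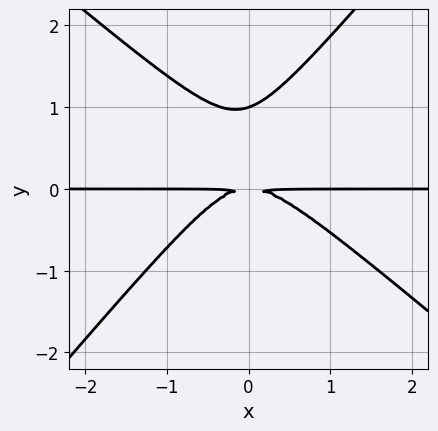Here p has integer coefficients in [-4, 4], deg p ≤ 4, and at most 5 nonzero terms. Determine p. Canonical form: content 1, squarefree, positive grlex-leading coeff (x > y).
3*x^2*y + x*y^2 - 3*y^3 + 3*y^2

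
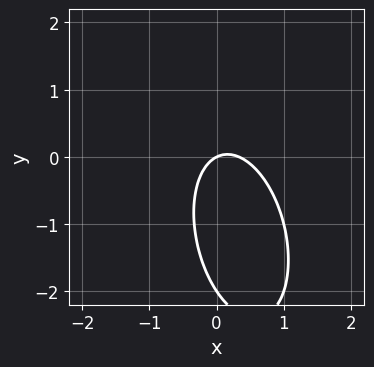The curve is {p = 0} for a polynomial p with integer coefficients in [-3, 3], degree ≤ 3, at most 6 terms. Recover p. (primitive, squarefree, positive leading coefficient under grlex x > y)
3*x^2 + x*y + y^2 - x + 2*y

Degree: no degree-1 curve has this shape, so deg p = 2.
From the axis intercepts and sections: the y-axis gridline crossings are at y ∈ {-2, 0}; one x-axis crossing is at x = 0.
The integer polynomial consistent with all of this is the stated p.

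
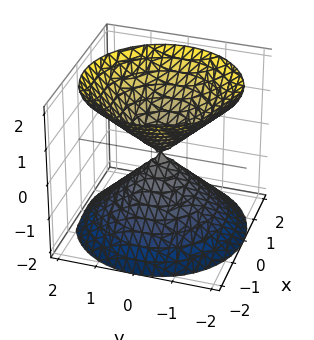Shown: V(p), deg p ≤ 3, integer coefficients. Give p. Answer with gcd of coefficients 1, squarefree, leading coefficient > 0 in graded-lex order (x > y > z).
(a) I count 2 distinct pieces. Treating them together as one polynomial.
(b) deg p = 2. Two nappes meeting at a single point; a quadric.
(c) By symmetry, the surface is invariant under rotation about z: p = q(x² + y², z); mirror symmetry z ↦ −z ⇒ only even powers of z.
(d) Checking where it meets the axes: a circular section at z = -1 has radius exactly 1; one z-axis crossing is at z = 0; it crosses the x-axis at the gridline x = 0; it meets the y-axis at y = 0 (among the integer gridlines).
(e) Matching integer coefficients to the picture gives p.

x^2 + y^2 - z^2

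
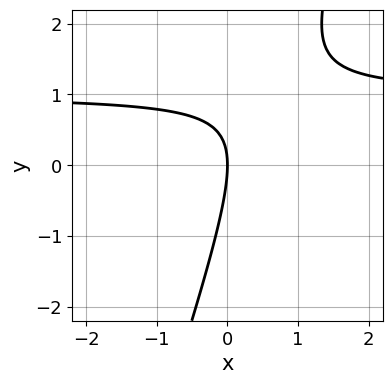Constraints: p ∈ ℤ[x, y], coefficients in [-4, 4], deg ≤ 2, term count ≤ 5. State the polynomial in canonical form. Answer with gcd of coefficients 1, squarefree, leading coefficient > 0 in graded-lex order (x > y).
3*x*y - y^2 - 3*x

1. deg p = 2. No degree-1 curve has this shape.
2. Observable constraints: one y-axis crossing is at y = 0; one x-axis crossing is at x = 0.
3. Fitting integer coefficients to these (and the overall shape) gives p.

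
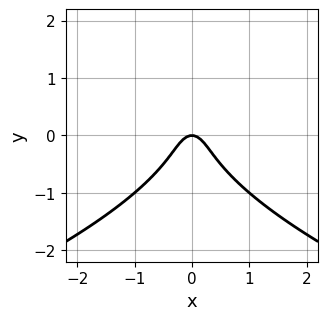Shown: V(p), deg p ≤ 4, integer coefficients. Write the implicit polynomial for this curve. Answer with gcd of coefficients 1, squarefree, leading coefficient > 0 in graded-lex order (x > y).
1. Degree: no degree-2 curve has this shape, so deg p = 3.
2. Symmetries: mirror symmetry x ↦ −x ⇒ only even powers of x.
3. Against the integer gridlines: it crosses the y-axis at the gridline y = 0; one x-axis crossing is at x = 0.
4. Fitting integer coefficients to these (and the overall shape) gives p.

2*y^3 + 3*x^2 + y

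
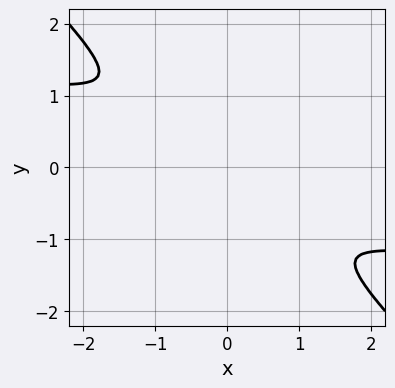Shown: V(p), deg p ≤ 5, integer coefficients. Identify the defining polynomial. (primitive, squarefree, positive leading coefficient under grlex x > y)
1. The degree is 4 — no degree-3 curve has this shape.
2. The integer polynomial consistent with all of this is the stated p.

3*x*y^3 + 3*y^4 + x^2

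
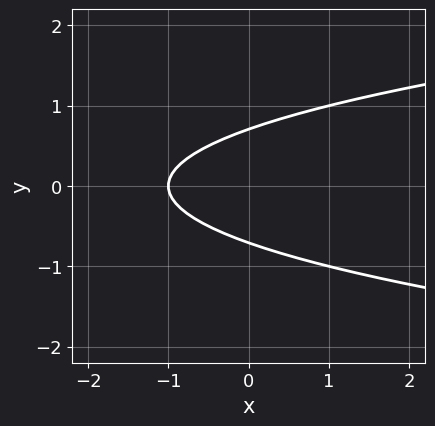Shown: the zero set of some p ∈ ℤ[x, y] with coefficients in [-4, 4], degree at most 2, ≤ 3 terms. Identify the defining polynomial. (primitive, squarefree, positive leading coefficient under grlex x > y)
First, degree: the shape is more complex than any degree-1 curve, so deg p = 2.
Next, symmetries: mirror symmetry y ↦ −y ⇒ only even powers of y.
Then, from the axis intercepts and sections: it meets the x-axis at x = -1 (among the integer gridlines).
Finally, assembling these constraints gives the stated polynomial.

2*y^2 - x - 1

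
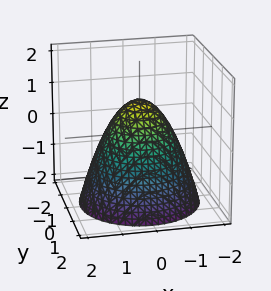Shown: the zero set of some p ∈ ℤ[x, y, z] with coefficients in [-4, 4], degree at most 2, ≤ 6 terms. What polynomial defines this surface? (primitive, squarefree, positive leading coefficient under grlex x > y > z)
x^2 + y^2 + z - 1

1. The degree is 2 — a generic line meets the surface in up to 2 points.
2. By symmetry, the surface is invariant under rotation about z: p = q(x² + y², z).
3. Checking where it meets the axes: a circular section at z = -1 has radius between 1 and 2; the x-axis gridline crossings are at x ∈ {-1, 1}; it crosses the z-axis at the gridline z = 1.
4. Fitting integer coefficients to these (and the overall shape) gives p. Check: (0, 1, 0) on the y-axis lies on the surface, and p(0, 1, 0) = 0. ✓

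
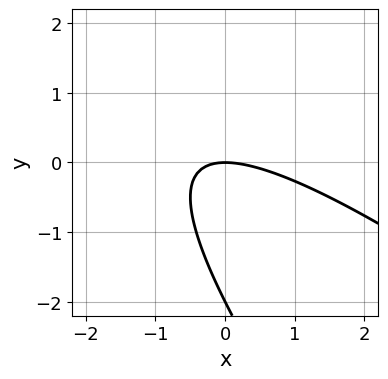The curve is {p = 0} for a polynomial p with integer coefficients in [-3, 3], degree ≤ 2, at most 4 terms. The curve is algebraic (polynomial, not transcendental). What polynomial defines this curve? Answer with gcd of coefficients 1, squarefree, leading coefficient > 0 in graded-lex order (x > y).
x^2 + 2*x*y + y^2 + 2*y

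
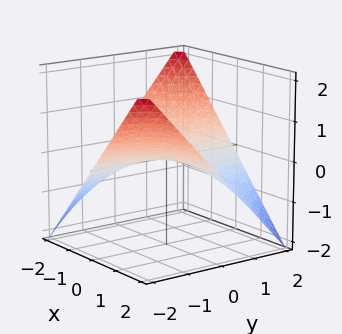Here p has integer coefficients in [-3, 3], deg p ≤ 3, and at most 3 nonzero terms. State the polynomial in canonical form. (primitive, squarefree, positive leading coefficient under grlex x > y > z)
x*y + 2*z

(a) Degree: a saddle surface; a quadric, so deg p = 2.
(b) Reading off the gridlines: every point of the x-axis in the box is on the surface; it crosses the z-axis at the gridline z = 0.
(c) Solving for integer coefficients yields p as stated. Check: (0, -2, 0) on the y-axis lies on the surface, and p(0, -2, 0) = 0. ✓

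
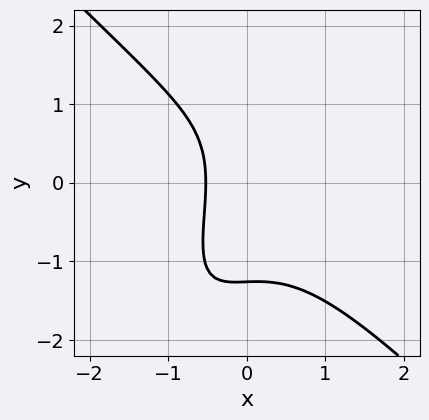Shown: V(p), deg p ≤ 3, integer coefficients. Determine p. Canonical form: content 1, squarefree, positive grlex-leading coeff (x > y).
3*x^3 - 2*x*y^2 + y^3 + 3*x + 2

(a) Degree: a generic line meets the curve in up to 3 points, so deg p = 3.
(b) Solving for integer coefficients yields p as stated.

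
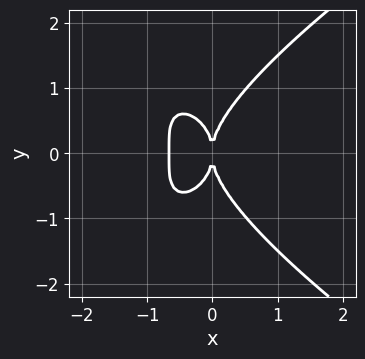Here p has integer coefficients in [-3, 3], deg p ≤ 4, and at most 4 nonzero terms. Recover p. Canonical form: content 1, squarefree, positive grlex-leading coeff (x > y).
y^4 - 3*x^3 - 2*x^2

Degree: the shape is more complex than any degree-3 curve, so deg p = 4.
Symmetries: mirror symmetry y ↦ −y ⇒ only even powers of y.
Reading off the gridlines: it meets the x-axis at x = 0 (among the integer gridlines); it crosses the y-axis at the gridline y = 0.
The integer polynomial consistent with all of this is the stated p.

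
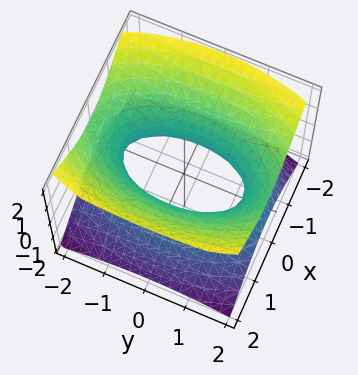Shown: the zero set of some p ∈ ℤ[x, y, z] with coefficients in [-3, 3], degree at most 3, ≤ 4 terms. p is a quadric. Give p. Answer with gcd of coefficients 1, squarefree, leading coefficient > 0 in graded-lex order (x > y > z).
First, deg p = 2.
Then, symmetries: the y ↦ −y reflection is a symmetry, so y appears only in even powers; the z ↦ −z reflection is a symmetry, so z appears only in even powers; mirror symmetry x ↦ −x ⇒ only even powers of x.
Then, from the axis intercepts and sections: no z-intercept at any integer in the box.
Finally, putting this together gives p.

3*x^2 + y^2 - 3*z^2 - 2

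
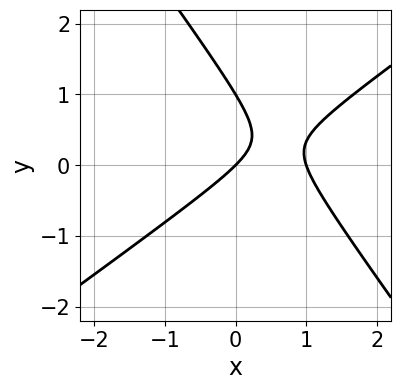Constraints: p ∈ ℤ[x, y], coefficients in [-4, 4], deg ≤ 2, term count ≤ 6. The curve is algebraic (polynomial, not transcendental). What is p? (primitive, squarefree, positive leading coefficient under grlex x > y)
3*x^2 - 2*x*y - 3*y^2 - 3*x + 3*y

The degree is 2 — no degree-1 curve has this shape.
From the visible intercepts: the x-axis gridline crossings are at x ∈ {0, 1}; among the integer gridlines, it crosses the y-axis at y ∈ {0, 1}.
Matching integer coefficients to the picture gives p.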